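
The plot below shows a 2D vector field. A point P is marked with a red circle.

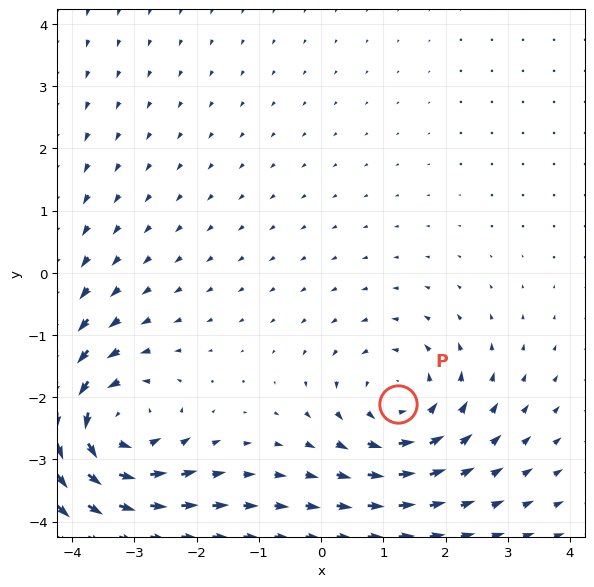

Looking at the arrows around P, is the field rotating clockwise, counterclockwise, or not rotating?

counterclockwise

Near P at (1.2, -2.1) the arrows circulate counterclockwise. The curl (z-component) there is about +3; positive curl means counterclockwise rotation.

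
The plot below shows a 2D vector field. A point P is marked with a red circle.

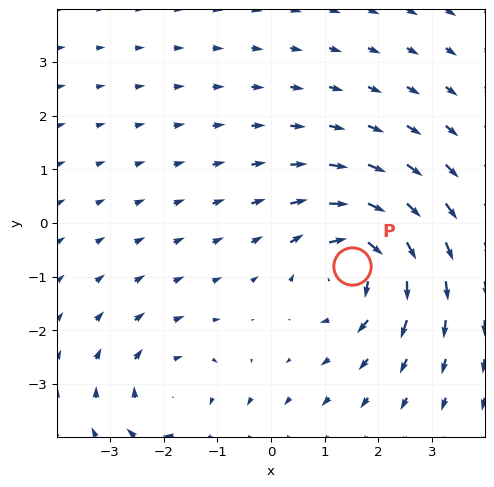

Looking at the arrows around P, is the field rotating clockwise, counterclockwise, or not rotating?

Near P at (1.5, -0.8) the arrows circulate clockwise. The curl (z-component) there is about -6; negative curl means clockwise rotation.

clockwise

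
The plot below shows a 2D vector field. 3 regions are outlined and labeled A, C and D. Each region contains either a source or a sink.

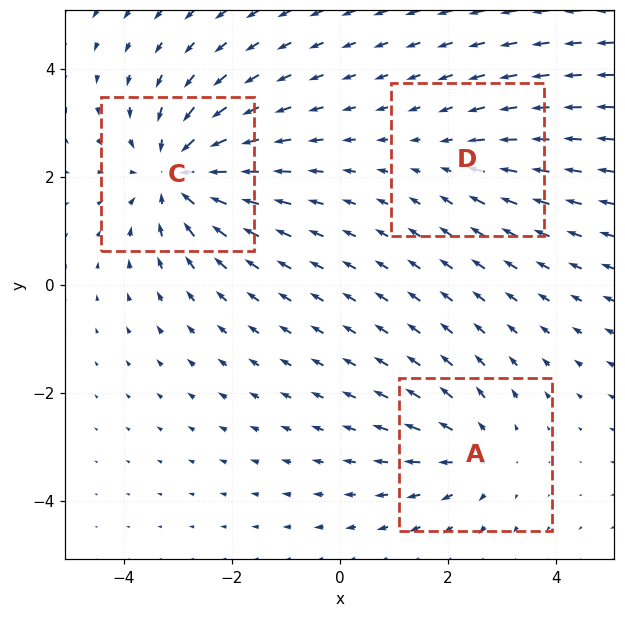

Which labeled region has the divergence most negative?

Divergence at each region's feature centre — A: about +3, C: about -5, D: about -2. Region C is most negative.

C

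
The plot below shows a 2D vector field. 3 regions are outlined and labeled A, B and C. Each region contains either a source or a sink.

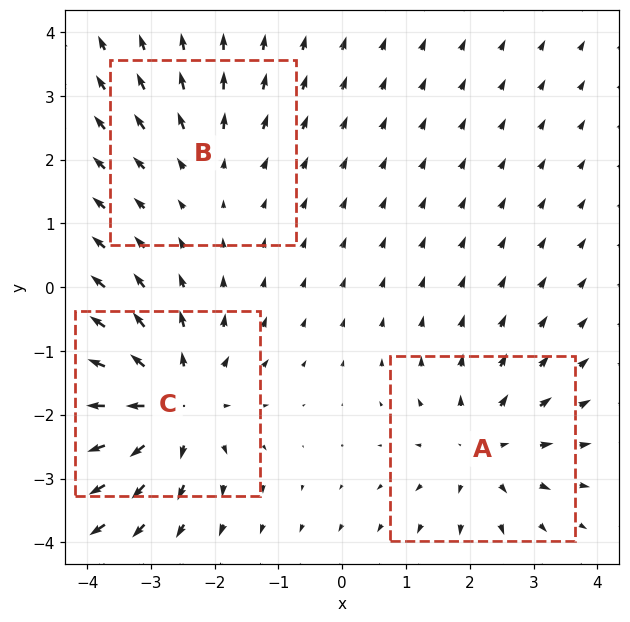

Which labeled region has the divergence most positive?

Divergence at each region's feature centre — A: about +3, B: about +2, C: about +5. Region C is most positive.

C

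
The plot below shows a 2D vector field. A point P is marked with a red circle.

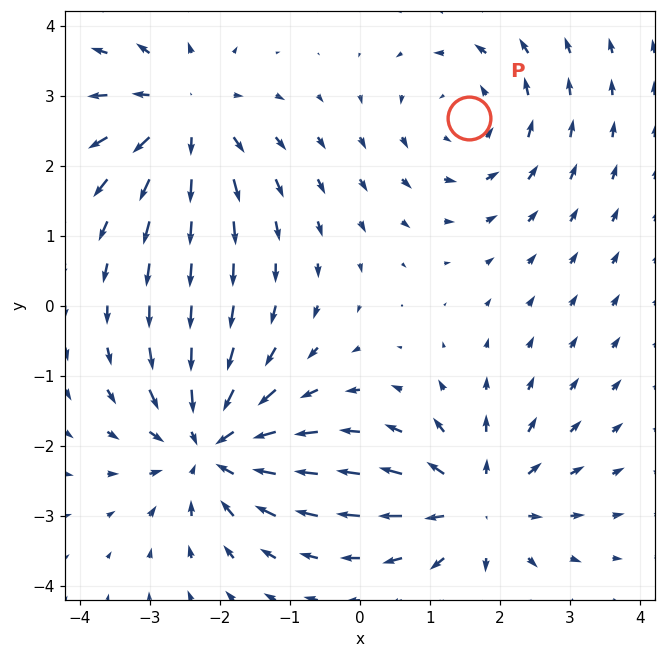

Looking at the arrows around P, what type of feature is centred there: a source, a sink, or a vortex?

At P (1.6, 2.7) the arrows circulate counterclockwise. Divergence ≈0, curl about +3 — near-zero divergence with nonzero curl is a vortex.

vortex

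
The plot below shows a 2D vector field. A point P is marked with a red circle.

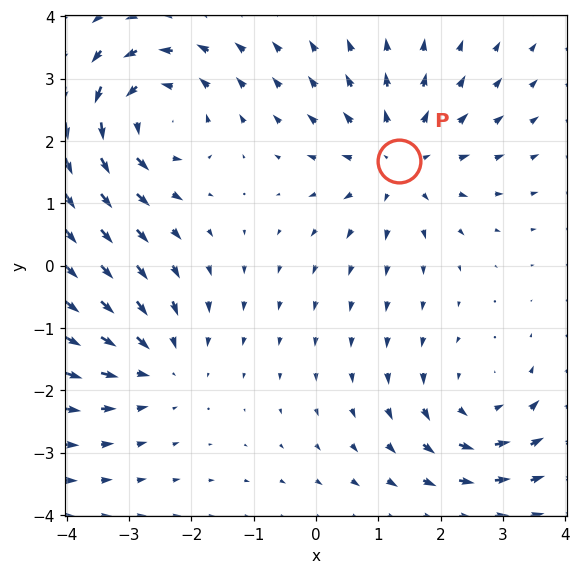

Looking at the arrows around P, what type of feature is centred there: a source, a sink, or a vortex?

At P (1.3, 1.7) the arrows spread outward. Divergence about +3, curl ≈0 — positive divergence with near-zero curl is a source.

source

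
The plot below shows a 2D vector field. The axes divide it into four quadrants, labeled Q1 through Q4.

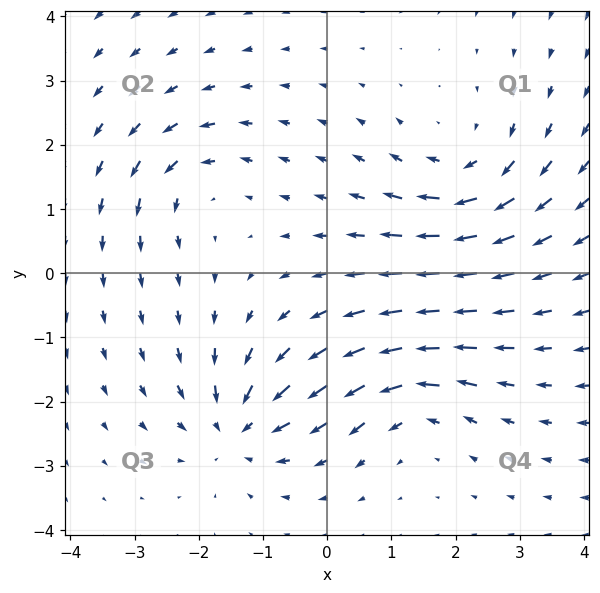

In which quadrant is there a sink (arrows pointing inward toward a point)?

The sink sits at approximately (-1.4, -2.4), which lies in quadrant Q3. The divergence there is about -5, negative as expected for a sink.

Q3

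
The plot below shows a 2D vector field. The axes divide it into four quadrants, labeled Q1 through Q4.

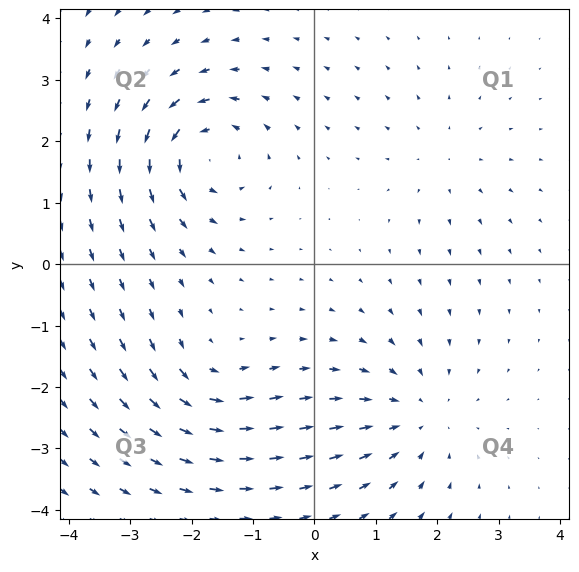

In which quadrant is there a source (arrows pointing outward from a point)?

The source sits at approximately (2.1, 1.7), which lies in quadrant Q1. The divergence there is about +3, positive as expected for a source.

Q1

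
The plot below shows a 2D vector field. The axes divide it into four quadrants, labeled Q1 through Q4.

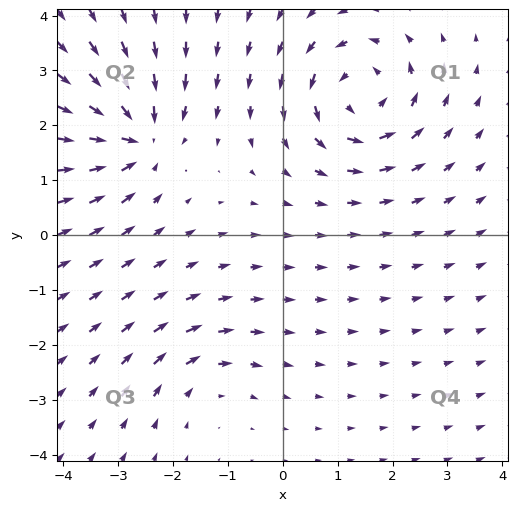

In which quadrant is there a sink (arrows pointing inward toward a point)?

Q2

The sink sits at approximately (-2.7, 1.8), which lies in quadrant Q2. The divergence there is about -6, negative as expected for a sink.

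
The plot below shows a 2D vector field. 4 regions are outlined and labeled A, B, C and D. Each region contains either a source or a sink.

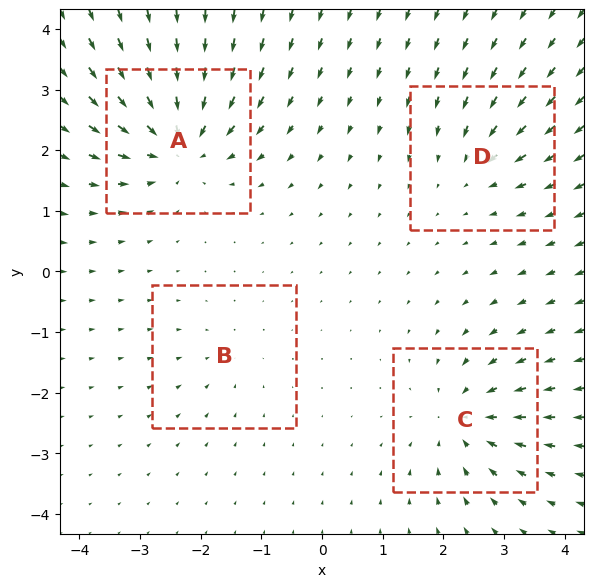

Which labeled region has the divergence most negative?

Divergence at each region's feature centre — A: about -7, B: about -2, C: about -6, D: about -4. Region A is most negative.

A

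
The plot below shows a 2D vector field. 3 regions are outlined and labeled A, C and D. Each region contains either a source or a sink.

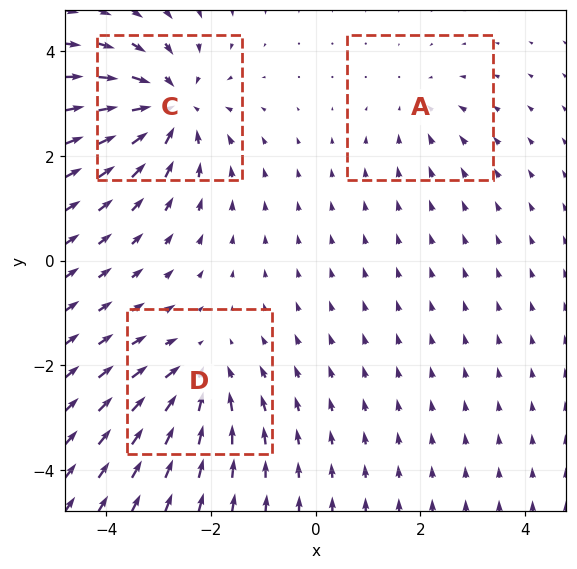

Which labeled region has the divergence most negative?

C

Divergence at each region's feature centre — A: about -2, C: about -5, D: about -3. Region C is most negative.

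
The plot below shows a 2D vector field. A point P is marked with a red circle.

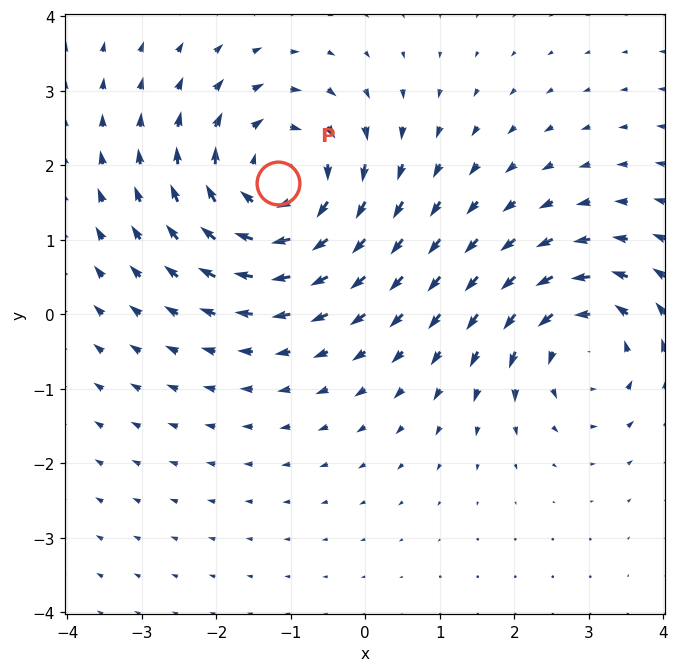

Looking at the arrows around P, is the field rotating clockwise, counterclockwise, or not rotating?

Near P at (-1.2, 1.8) the arrows circulate clockwise. The curl (z-component) there is about -5; negative curl means clockwise rotation.

clockwise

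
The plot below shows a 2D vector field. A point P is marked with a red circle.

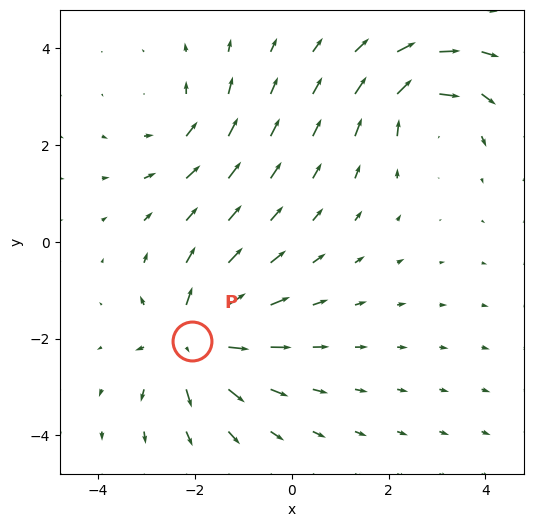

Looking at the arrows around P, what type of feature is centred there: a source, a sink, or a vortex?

source

At P (-2.1, -2.0) the arrows spread outward. Divergence about +6, curl ≈0 — positive divergence with near-zero curl is a source.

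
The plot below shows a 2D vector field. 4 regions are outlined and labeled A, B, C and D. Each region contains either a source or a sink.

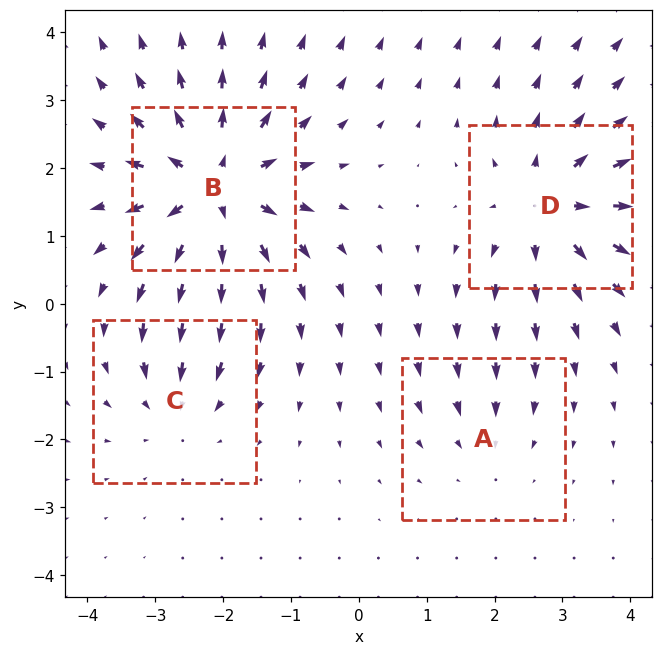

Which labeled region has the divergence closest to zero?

A

Divergence at each region's feature centre — A: about -2, B: about +7, C: about -3, D: about +5. Region A is closest to zero.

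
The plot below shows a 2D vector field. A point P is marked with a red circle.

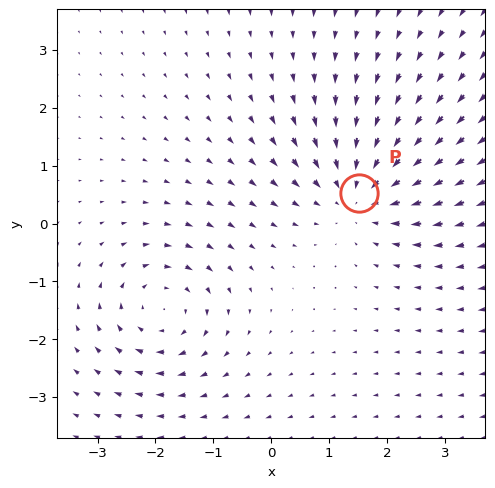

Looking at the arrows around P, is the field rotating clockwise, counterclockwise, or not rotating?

not rotating

Near P at (1.5, 0.5) the arrows show no circulation. The curl there is ≈0.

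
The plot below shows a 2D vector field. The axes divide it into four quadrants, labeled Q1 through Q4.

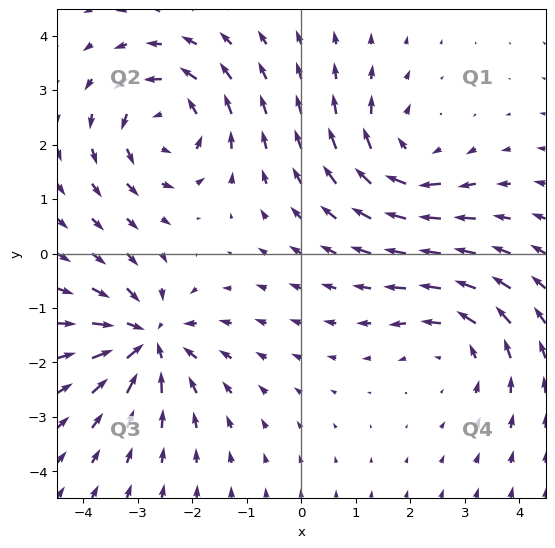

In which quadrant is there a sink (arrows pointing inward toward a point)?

Q3

The sink sits at approximately (-2.8, -1.6), which lies in quadrant Q3. The divergence there is about -6, negative as expected for a sink.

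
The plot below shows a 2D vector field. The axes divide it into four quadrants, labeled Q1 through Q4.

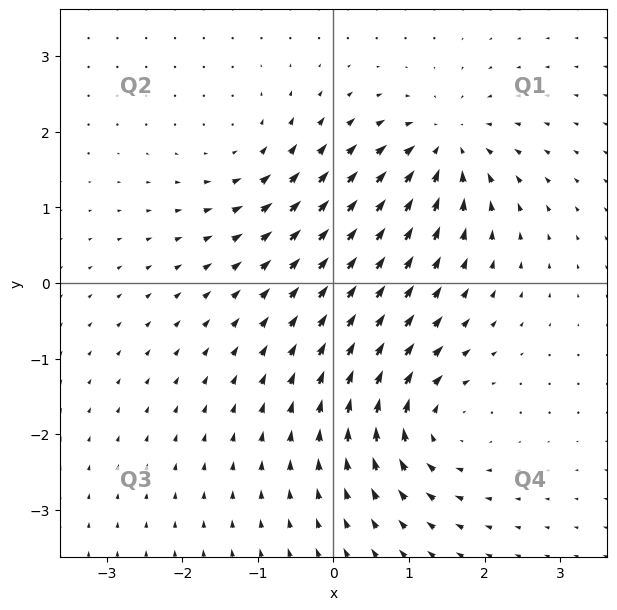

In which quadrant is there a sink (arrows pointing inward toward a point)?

The sink sits at approximately (1.5, 1.8), which lies in quadrant Q1. The divergence there is about -6, negative as expected for a sink.

Q1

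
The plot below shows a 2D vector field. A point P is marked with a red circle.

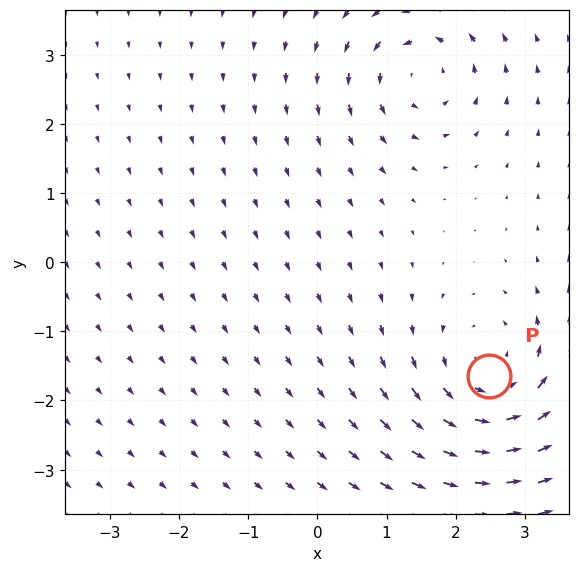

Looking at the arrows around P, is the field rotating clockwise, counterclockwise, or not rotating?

counterclockwise

Near P at (2.5, -1.7) the arrows circulate counterclockwise. The curl (z-component) there is about +5; positive curl means counterclockwise rotation.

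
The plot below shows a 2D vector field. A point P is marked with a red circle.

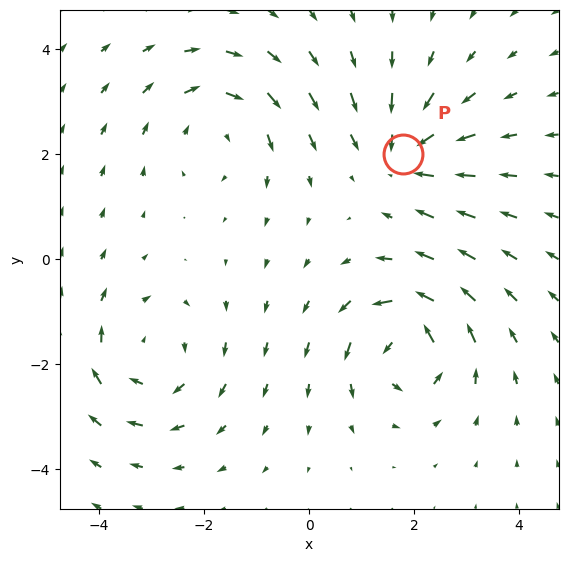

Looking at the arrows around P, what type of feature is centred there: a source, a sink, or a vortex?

sink

At P (1.8, 2.0) the arrows converge inward. Divergence about -4, curl ≈0 — negative divergence with near-zero curl is a sink.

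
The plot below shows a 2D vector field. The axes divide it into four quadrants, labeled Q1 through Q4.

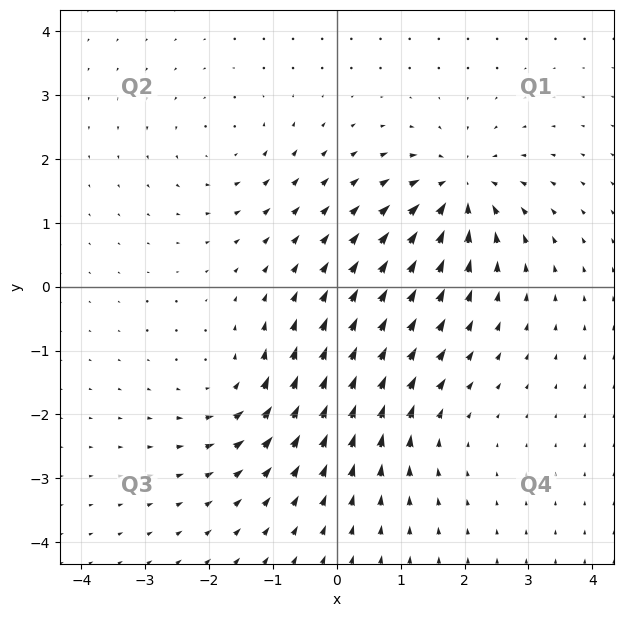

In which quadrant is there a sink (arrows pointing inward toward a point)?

Q1

The sink sits at approximately (1.9, 1.5), which lies in quadrant Q1. The divergence there is about -7, negative as expected for a sink.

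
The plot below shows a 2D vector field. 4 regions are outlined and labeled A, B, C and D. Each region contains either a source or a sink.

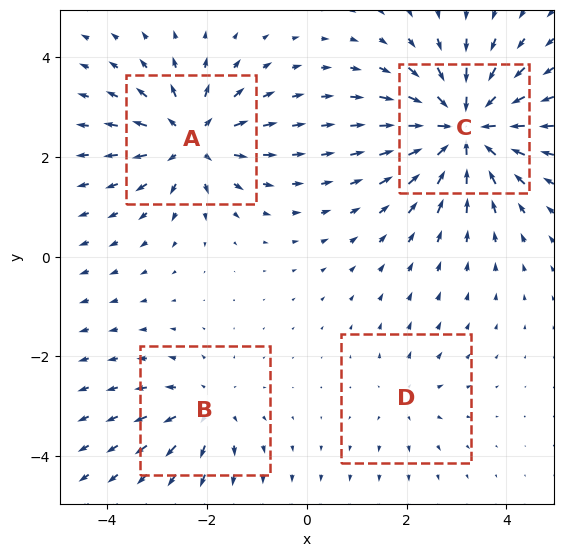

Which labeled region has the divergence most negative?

Divergence at each region's feature centre — A: about +6, B: about +4, C: about -8, D: about +2. Region C is most negative.

C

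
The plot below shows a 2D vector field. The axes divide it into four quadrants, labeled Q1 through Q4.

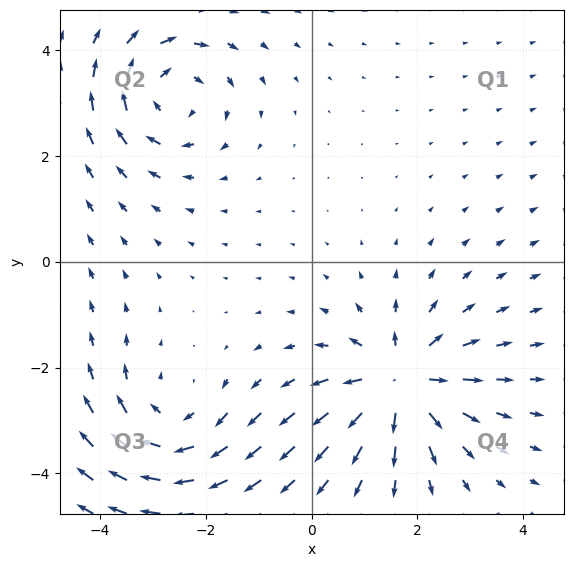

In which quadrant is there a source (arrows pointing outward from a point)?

Q4

The source sits at approximately (1.7, -2.3), which lies in quadrant Q4. The divergence there is about +6, positive as expected for a source.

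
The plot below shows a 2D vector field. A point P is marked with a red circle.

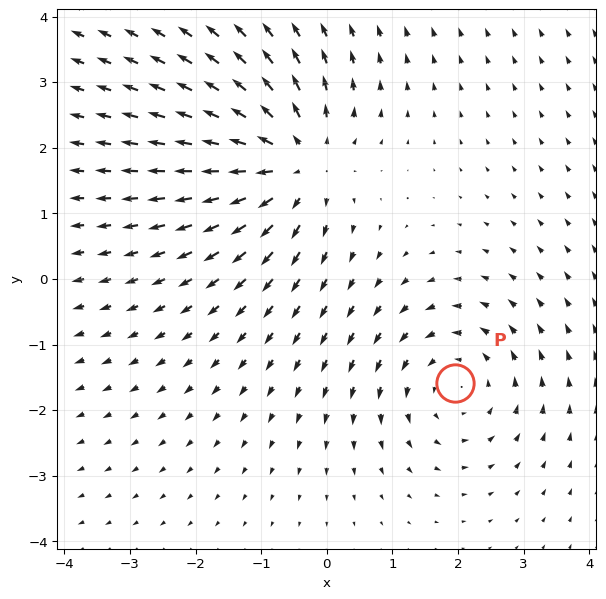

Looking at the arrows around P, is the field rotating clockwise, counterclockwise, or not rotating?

Near P at (2.0, -1.6) the arrows circulate counterclockwise. The curl (z-component) there is about +3; positive curl means counterclockwise rotation.

counterclockwise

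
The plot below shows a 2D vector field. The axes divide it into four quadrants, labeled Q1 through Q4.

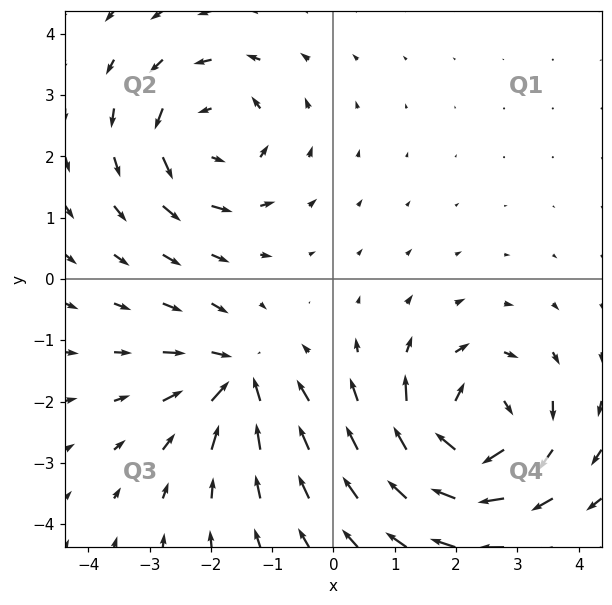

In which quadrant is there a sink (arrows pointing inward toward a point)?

Q3

The sink sits at approximately (-1.5, -1.6), which lies in quadrant Q3. The divergence there is about -4, negative as expected for a sink.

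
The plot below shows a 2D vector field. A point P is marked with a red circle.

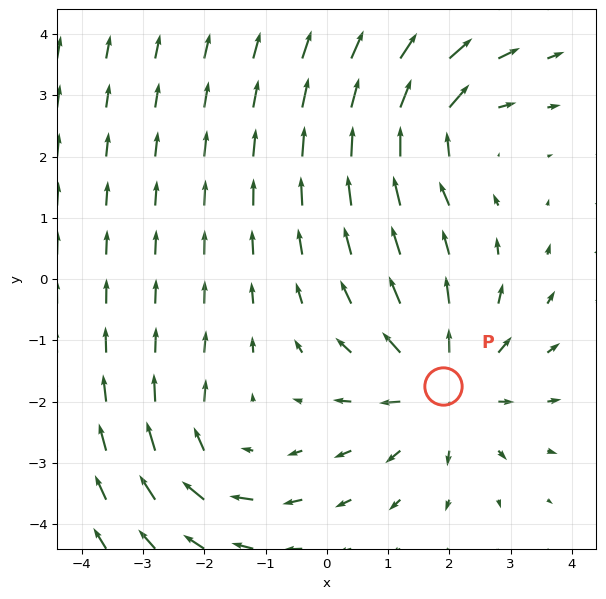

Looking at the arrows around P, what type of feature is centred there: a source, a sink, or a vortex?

At P (1.9, -1.7) the arrows spread outward. Divergence about +4, curl ≈0 — positive divergence with near-zero curl is a source.

source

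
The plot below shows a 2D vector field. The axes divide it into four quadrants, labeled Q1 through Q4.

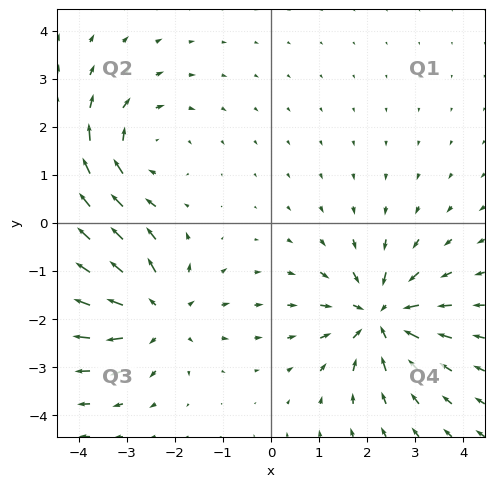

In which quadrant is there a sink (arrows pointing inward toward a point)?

Q4

The sink sits at approximately (2.3, -1.9), which lies in quadrant Q4. The divergence there is about -4, negative as expected for a sink.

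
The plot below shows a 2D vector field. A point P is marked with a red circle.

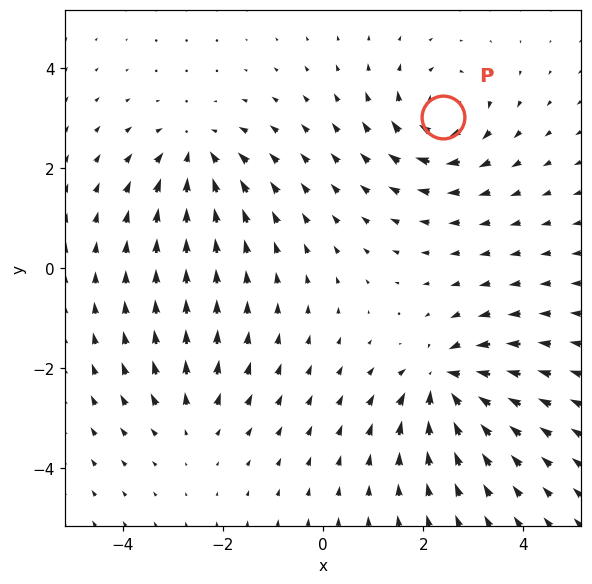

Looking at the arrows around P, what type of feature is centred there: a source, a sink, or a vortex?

At P (2.4, 3.0) the arrows circulate clockwise. Divergence ≈0, curl about -5 — near-zero divergence with nonzero curl is a vortex.

vortex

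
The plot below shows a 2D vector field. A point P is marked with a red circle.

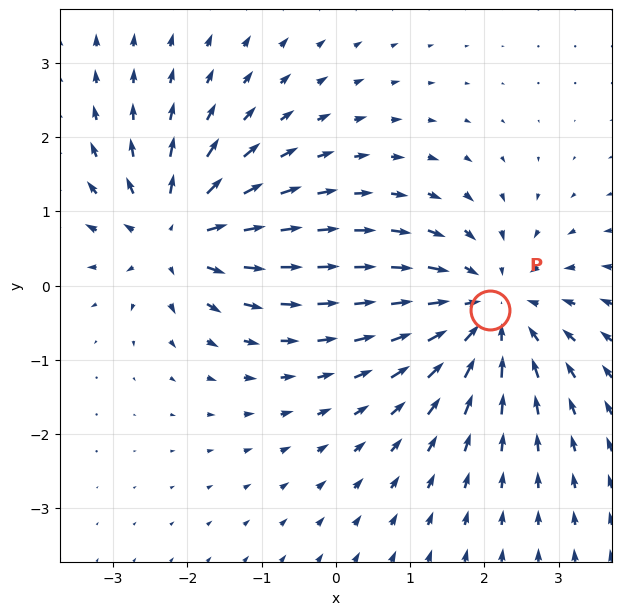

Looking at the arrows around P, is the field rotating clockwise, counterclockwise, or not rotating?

not rotating

Near P at (2.1, -0.3) the arrows show no circulation. The curl there is ≈0.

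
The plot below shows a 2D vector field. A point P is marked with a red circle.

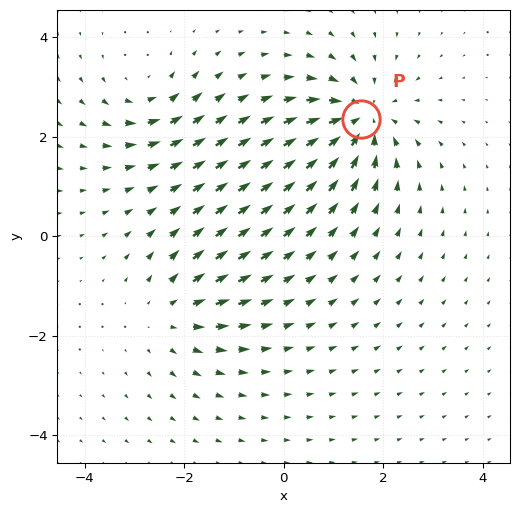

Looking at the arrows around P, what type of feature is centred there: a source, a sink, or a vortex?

At P (1.5, 2.4) the arrows converge inward. Divergence about -5, curl ≈0 — negative divergence with near-zero curl is a sink.

sink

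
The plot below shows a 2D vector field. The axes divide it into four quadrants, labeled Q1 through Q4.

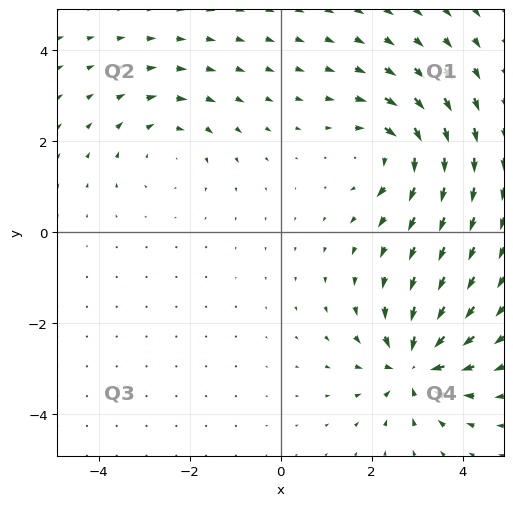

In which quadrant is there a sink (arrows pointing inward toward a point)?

The sink sits at approximately (2.9, -2.9), which lies in quadrant Q4. The divergence there is about -6, negative as expected for a sink.

Q4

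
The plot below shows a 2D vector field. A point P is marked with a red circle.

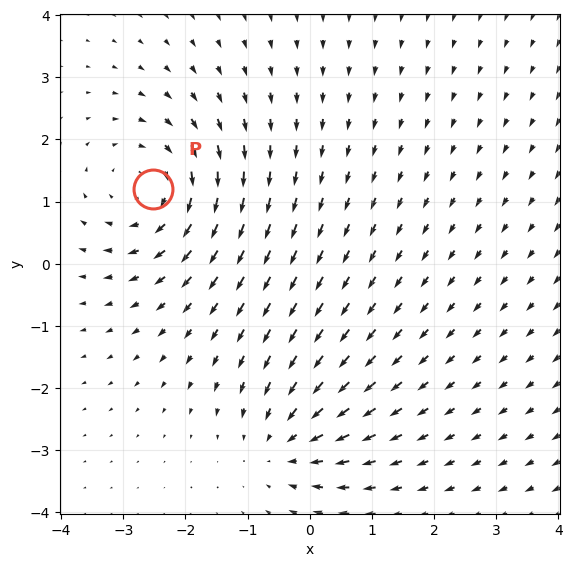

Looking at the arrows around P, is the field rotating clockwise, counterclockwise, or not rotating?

clockwise

Near P at (-2.5, 1.2) the arrows circulate clockwise. The curl (z-component) there is about -4; negative curl means clockwise rotation.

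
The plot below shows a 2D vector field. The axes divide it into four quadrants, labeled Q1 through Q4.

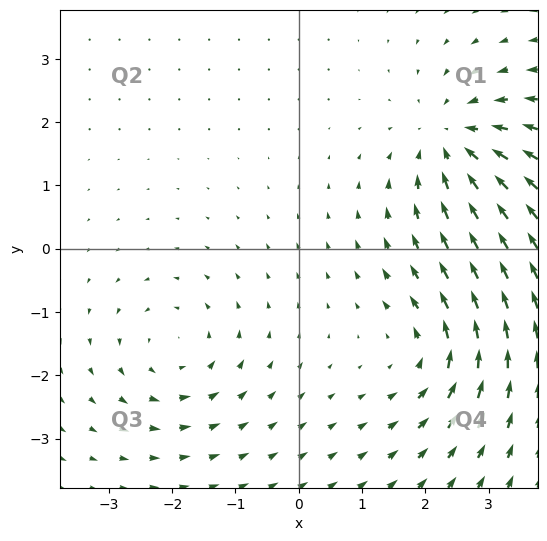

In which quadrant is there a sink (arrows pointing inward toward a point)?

Q1

The sink sits at approximately (2.4, 1.7), which lies in quadrant Q1. The divergence there is about -5, negative as expected for a sink.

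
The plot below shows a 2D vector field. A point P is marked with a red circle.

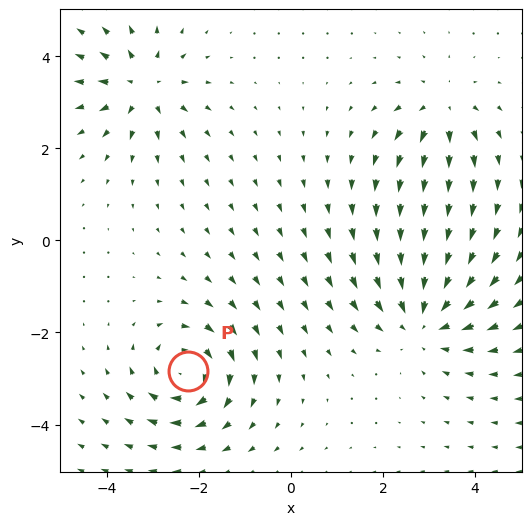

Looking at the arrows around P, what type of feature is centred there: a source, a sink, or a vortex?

vortex

At P (-2.2, -2.8) the arrows circulate clockwise. Divergence ≈0, curl about -5 — near-zero divergence with nonzero curl is a vortex.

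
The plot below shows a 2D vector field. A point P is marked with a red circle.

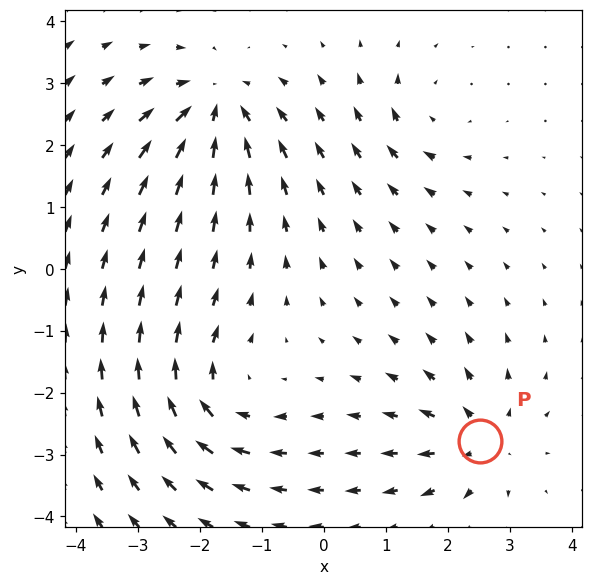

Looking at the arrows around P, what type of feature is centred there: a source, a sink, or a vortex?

At P (2.5, -2.8) the arrows spread outward. Divergence about +5, curl ≈0 — positive divergence with near-zero curl is a source.

source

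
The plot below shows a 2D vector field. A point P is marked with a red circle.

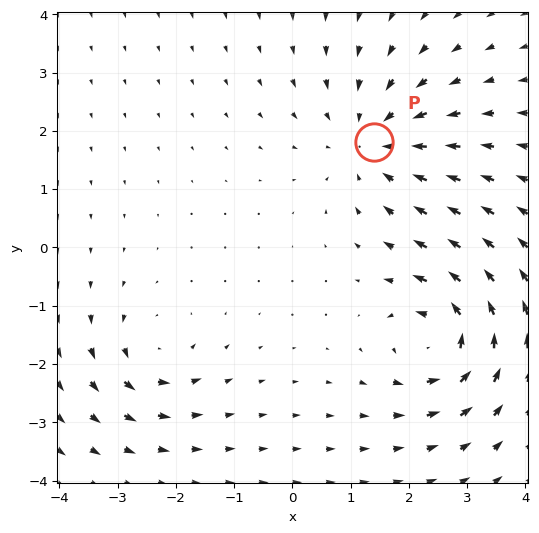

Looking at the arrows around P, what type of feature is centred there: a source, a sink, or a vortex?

At P (1.4, 1.8) the arrows converge inward. Divergence about -4, curl ≈0 — negative divergence with near-zero curl is a sink.

sink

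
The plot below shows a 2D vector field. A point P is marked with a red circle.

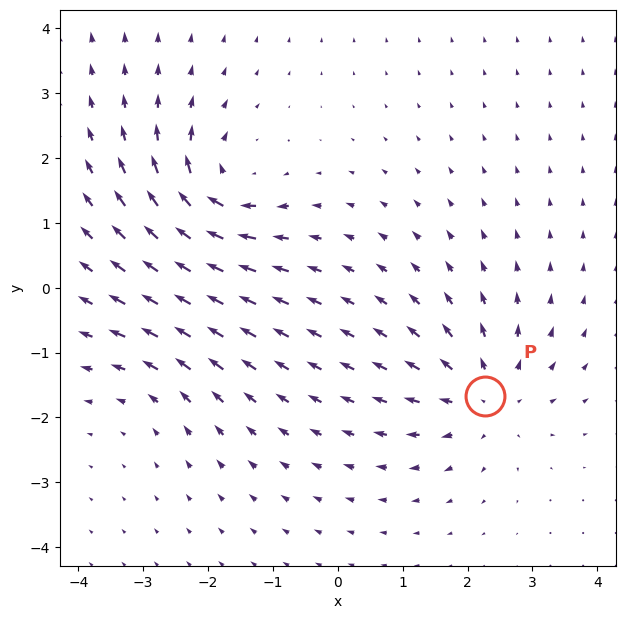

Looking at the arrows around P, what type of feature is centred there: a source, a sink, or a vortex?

At P (2.3, -1.7) the arrows spread outward. Divergence about +5, curl ≈0 — positive divergence with near-zero curl is a source.

source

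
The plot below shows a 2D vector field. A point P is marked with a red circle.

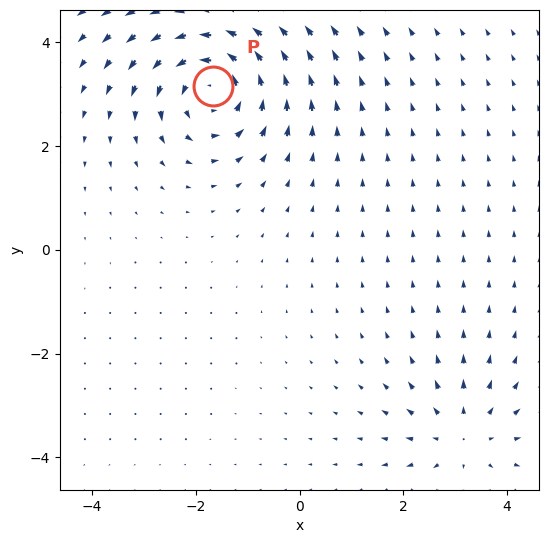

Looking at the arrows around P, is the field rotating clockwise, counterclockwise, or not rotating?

Near P at (-1.7, 3.2) the arrows circulate counterclockwise. The curl (z-component) there is about +4; positive curl means counterclockwise rotation.

counterclockwise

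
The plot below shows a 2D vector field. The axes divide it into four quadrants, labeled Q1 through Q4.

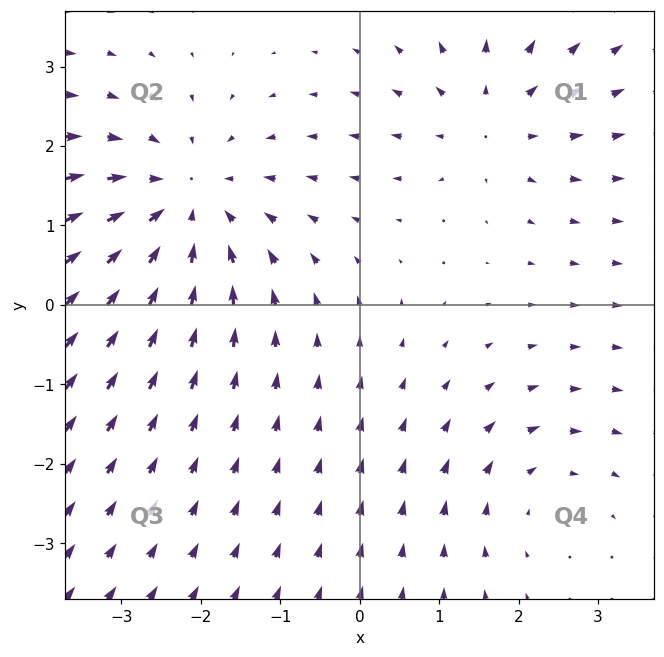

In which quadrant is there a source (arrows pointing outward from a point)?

Q1

The source sits at approximately (1.7, 2.3), which lies in quadrant Q1. The divergence there is about +3, positive as expected for a source.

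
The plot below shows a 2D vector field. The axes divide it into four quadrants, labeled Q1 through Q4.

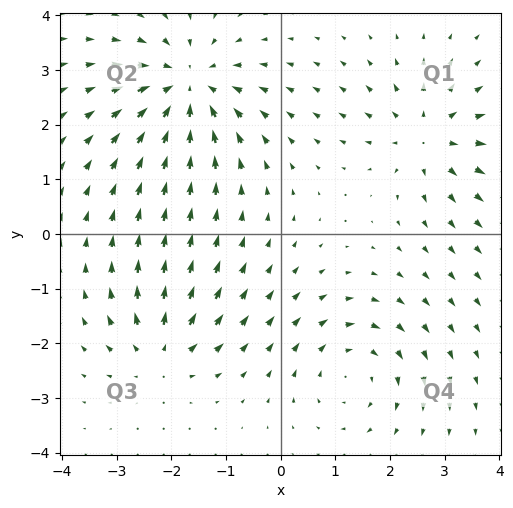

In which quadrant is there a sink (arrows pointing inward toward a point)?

Q2

The sink sits at approximately (-1.7, 2.7), which lies in quadrant Q2. The divergence there is about -5, negative as expected for a sink.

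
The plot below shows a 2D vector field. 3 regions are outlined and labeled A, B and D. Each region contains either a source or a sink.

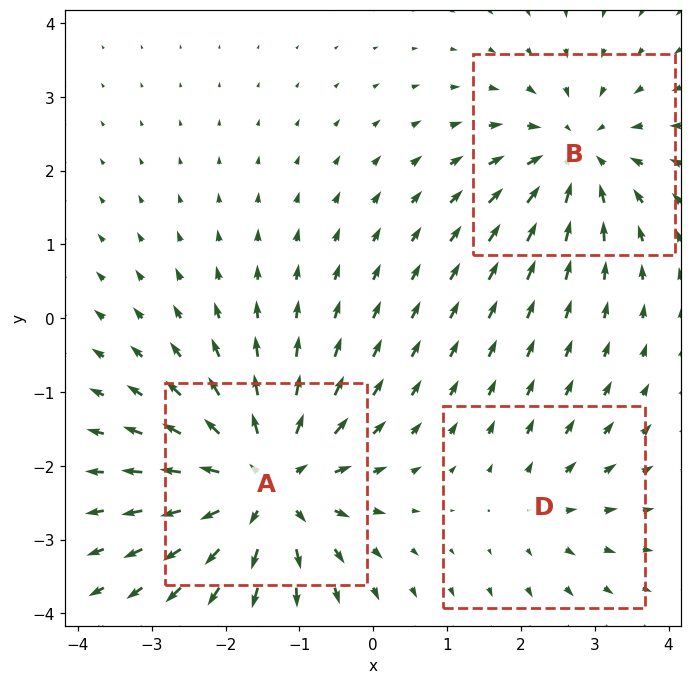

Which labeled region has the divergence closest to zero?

D

Divergence at each region's feature centre — A: about +5, B: about -4, D: about +2. Region D is closest to zero.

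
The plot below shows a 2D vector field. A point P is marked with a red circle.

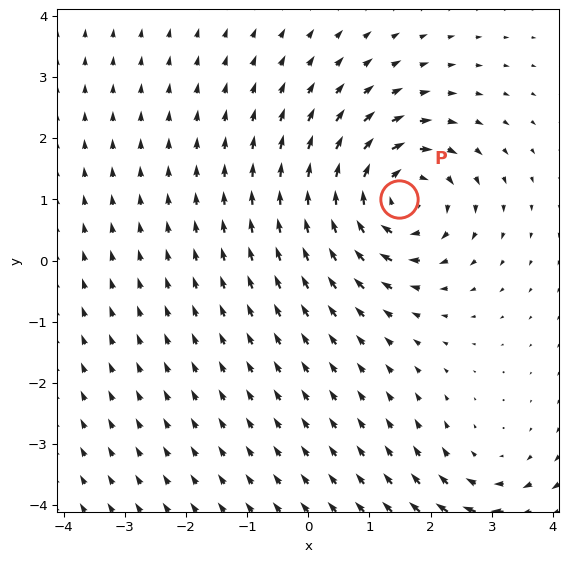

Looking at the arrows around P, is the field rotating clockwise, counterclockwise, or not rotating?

Near P at (1.5, 1.0) the arrows circulate clockwise. The curl (z-component) there is about -5; negative curl means clockwise rotation.

clockwise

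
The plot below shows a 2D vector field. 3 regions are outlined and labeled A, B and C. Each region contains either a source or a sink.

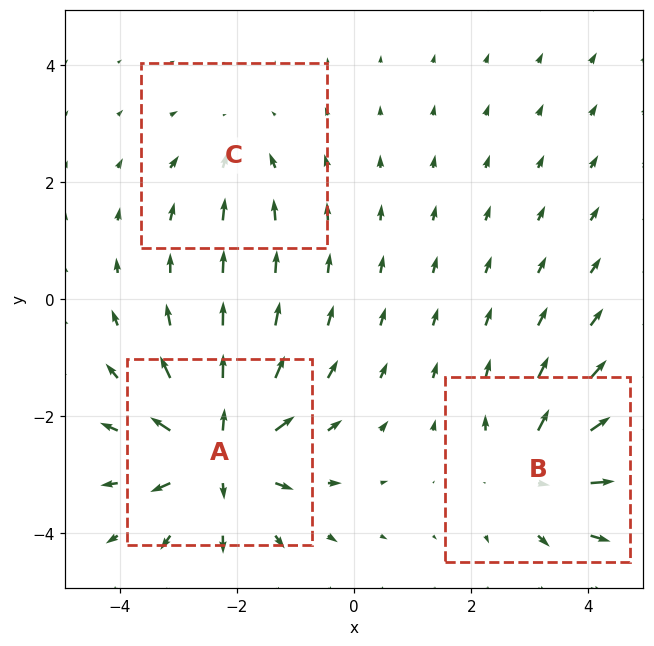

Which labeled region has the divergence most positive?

A

Divergence at each region's feature centre — A: about +5, B: about +4, C: about -2. Region A is most positive.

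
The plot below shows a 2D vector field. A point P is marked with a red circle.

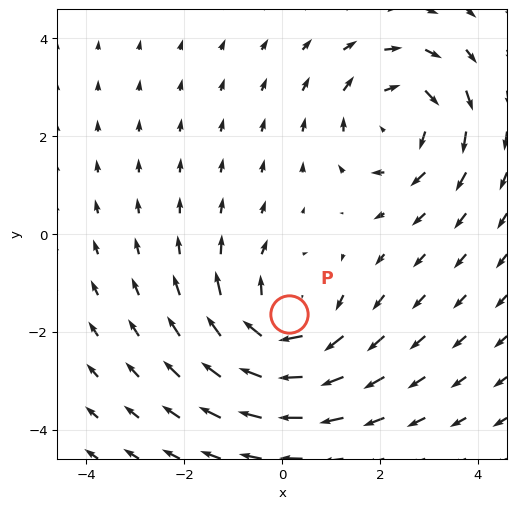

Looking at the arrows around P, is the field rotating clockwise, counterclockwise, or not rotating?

Near P at (0.1, -1.6) the arrows circulate clockwise. The curl (z-component) there is about -3; negative curl means clockwise rotation.

clockwise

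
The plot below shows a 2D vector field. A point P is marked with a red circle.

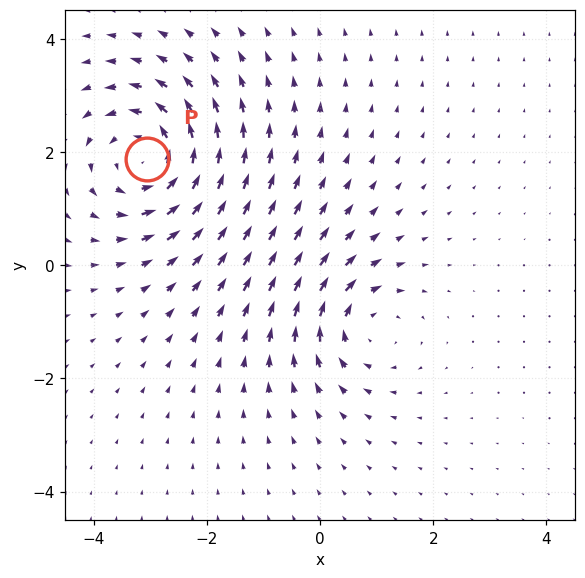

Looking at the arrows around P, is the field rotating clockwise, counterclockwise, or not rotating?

counterclockwise

Near P at (-3.1, 1.9) the arrows circulate counterclockwise. The curl (z-component) there is about +5; positive curl means counterclockwise rotation.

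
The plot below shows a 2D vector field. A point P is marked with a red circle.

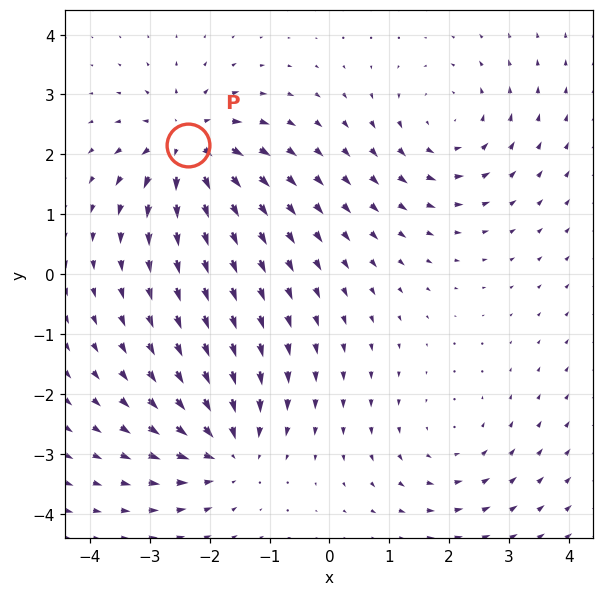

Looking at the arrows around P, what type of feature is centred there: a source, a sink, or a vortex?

At P (-2.4, 2.2) the arrows spread outward. Divergence about +7, curl ≈0 — positive divergence with near-zero curl is a source.

source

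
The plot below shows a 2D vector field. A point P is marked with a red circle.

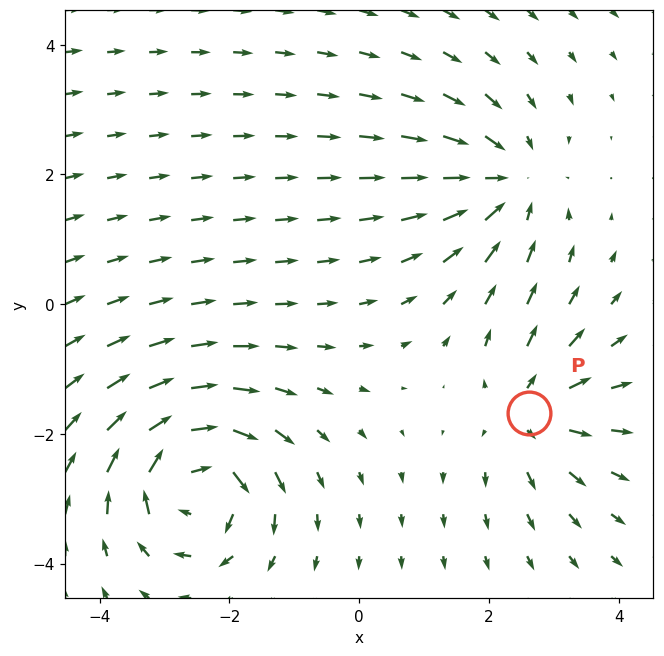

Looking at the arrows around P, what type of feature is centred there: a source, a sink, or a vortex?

source

At P (2.6, -1.7) the arrows spread outward. Divergence about +3, curl ≈0 — positive divergence with near-zero curl is a source.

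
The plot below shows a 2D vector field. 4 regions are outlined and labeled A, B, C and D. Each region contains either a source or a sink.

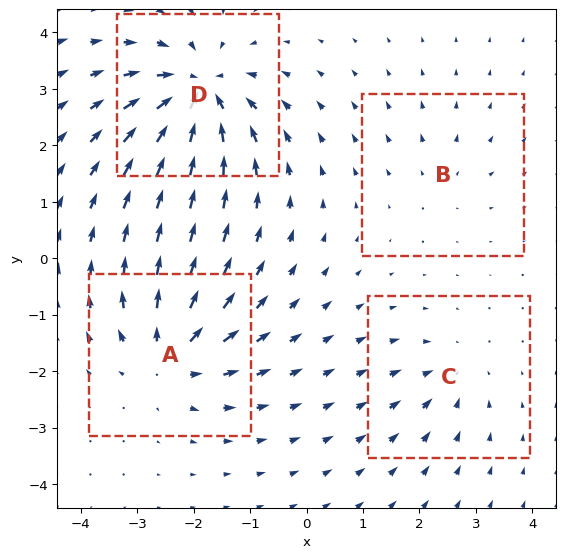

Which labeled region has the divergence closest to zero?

Divergence at each region's feature centre — A: about +6, B: about +2, C: about -4, D: about -9. Region B is closest to zero.

B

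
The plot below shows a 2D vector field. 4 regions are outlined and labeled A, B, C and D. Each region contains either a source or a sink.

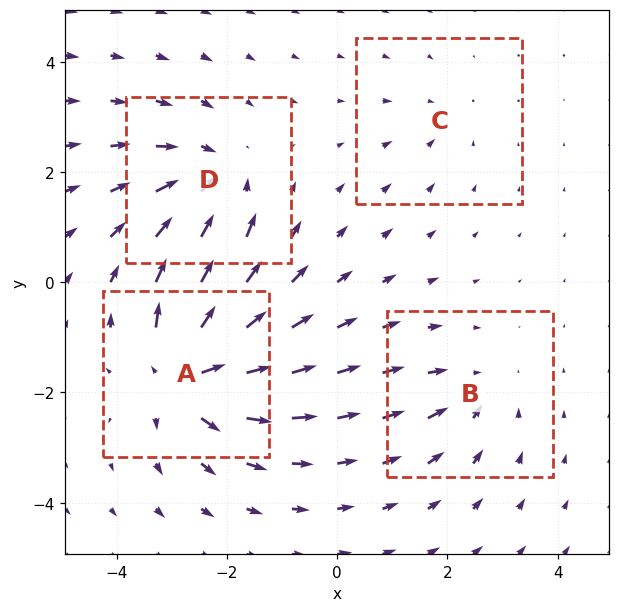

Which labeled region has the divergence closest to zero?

Divergence at each region's feature centre — A: about +8, B: about -3, C: about -2, D: about -5. Region C is closest to zero.

C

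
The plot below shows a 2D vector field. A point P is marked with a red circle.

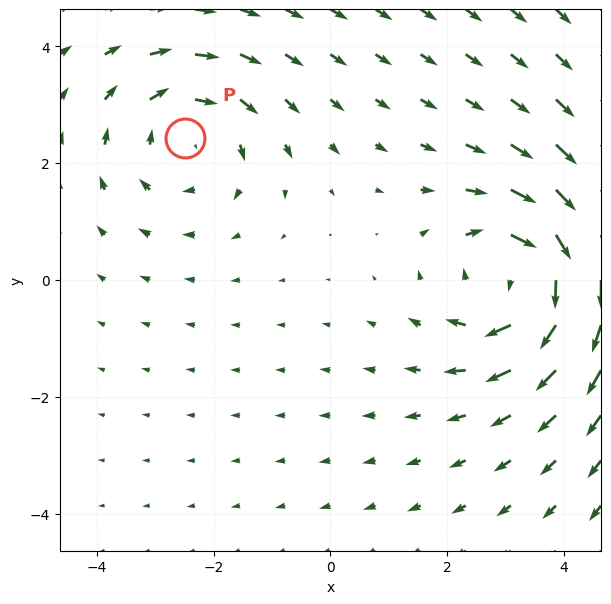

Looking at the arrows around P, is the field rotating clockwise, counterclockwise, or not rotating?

clockwise

Near P at (-2.5, 2.4) the arrows circulate clockwise. The curl (z-component) there is about -2; negative curl means clockwise rotation.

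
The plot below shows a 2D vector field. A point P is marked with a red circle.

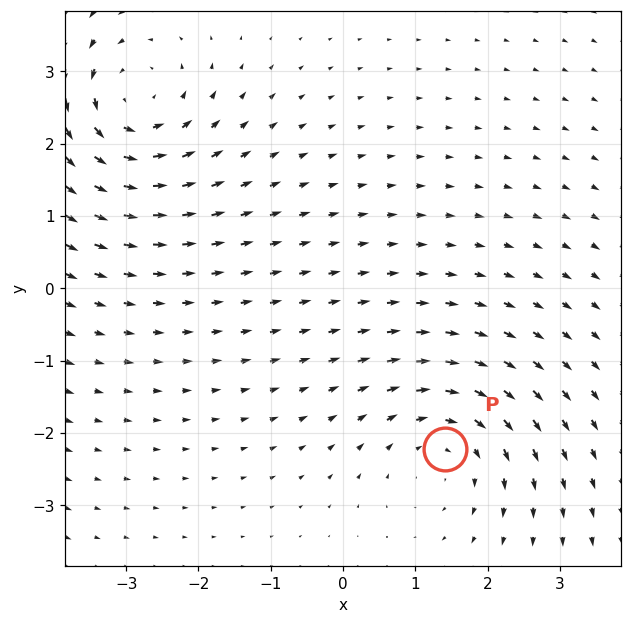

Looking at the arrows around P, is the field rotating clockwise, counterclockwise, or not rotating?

clockwise

Near P at (1.4, -2.2) the arrows circulate clockwise. The curl (z-component) there is about -4; negative curl means clockwise rotation.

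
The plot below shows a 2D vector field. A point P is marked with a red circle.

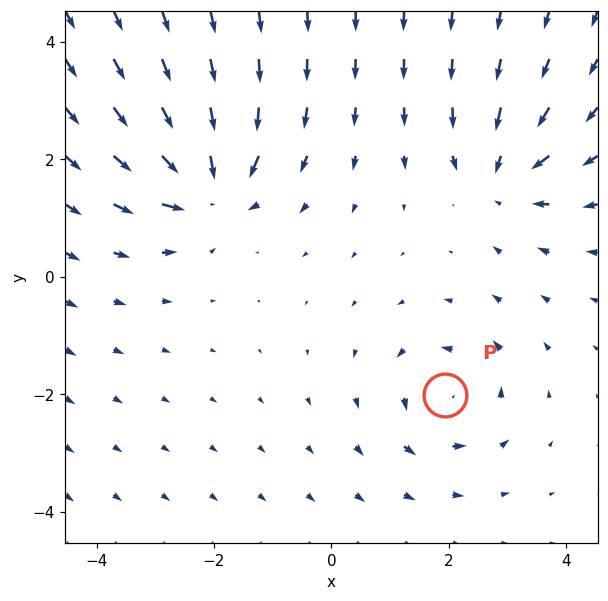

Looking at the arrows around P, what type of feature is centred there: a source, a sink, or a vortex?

At P (1.9, -2.0) the arrows circulate counterclockwise. Divergence ≈0, curl about +4 — near-zero divergence with nonzero curl is a vortex.

vortex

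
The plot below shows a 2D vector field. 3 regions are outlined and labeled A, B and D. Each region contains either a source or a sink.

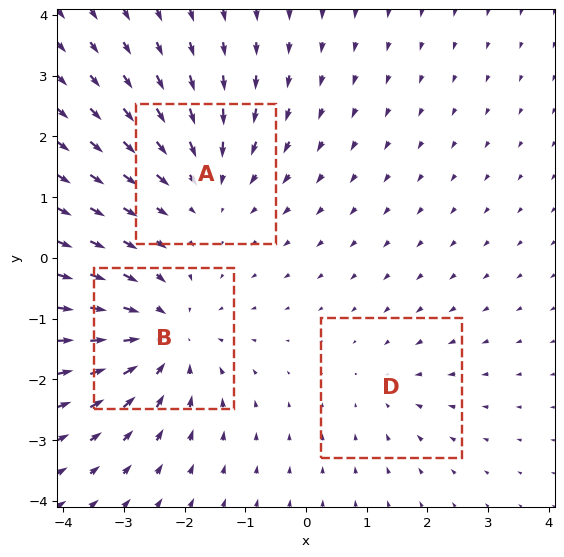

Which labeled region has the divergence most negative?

B

Divergence at each region's feature centre — A: about -3, B: about -4, D: about -2. Region B is most negative.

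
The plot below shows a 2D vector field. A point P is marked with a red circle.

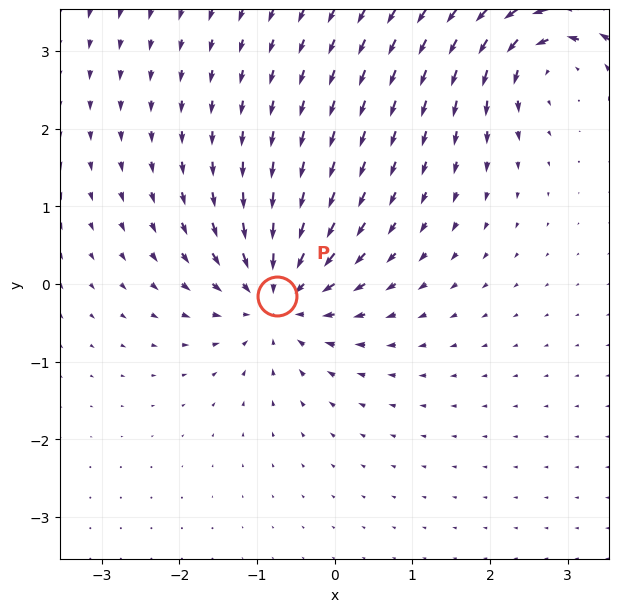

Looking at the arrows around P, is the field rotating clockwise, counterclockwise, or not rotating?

Near P at (-0.7, -0.2) the arrows show no circulation. The curl there is ≈0.

not rotating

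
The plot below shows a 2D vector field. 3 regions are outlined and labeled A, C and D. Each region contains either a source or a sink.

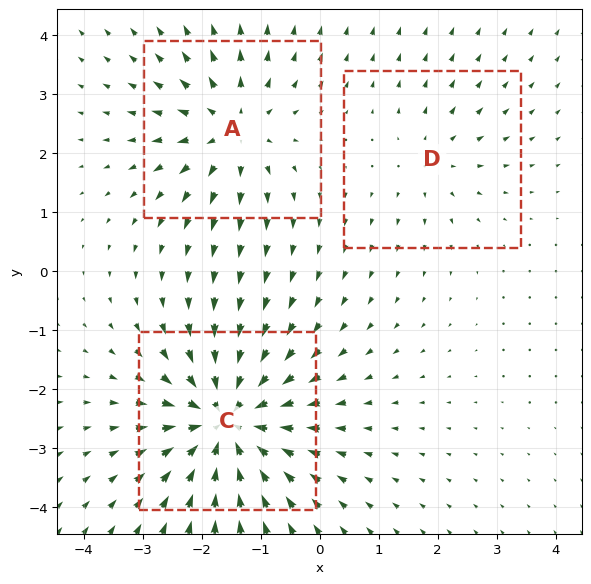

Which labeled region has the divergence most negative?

C

Divergence at each region's feature centre — A: about +4, C: about -6, D: about +2. Region C is most negative.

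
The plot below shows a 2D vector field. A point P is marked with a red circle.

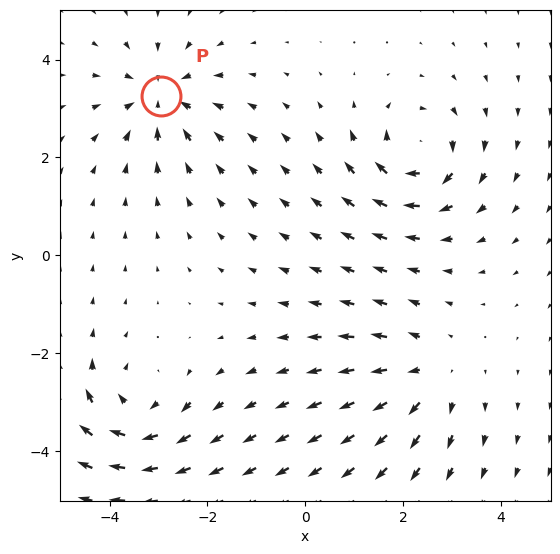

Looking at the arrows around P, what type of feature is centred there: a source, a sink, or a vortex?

At P (-3.0, 3.2) the arrows converge inward. Divergence about -4, curl ≈0 — negative divergence with near-zero curl is a sink.

sink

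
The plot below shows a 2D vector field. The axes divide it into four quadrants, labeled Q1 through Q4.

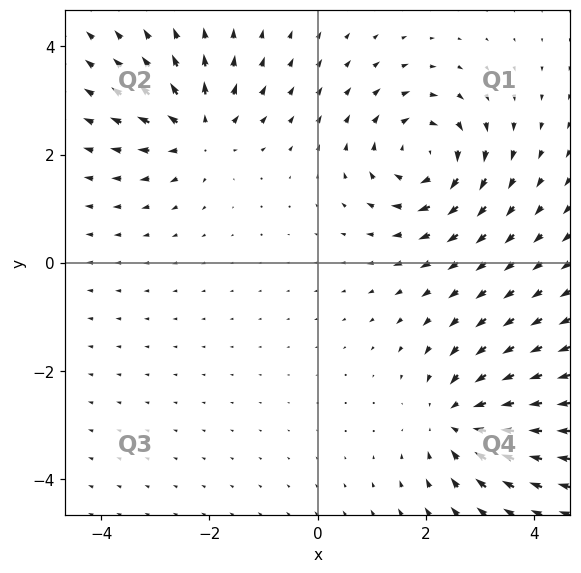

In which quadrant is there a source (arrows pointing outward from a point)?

Q2

The source sits at approximately (-2.2, 2.4), which lies in quadrant Q2. The divergence there is about +4, positive as expected for a source.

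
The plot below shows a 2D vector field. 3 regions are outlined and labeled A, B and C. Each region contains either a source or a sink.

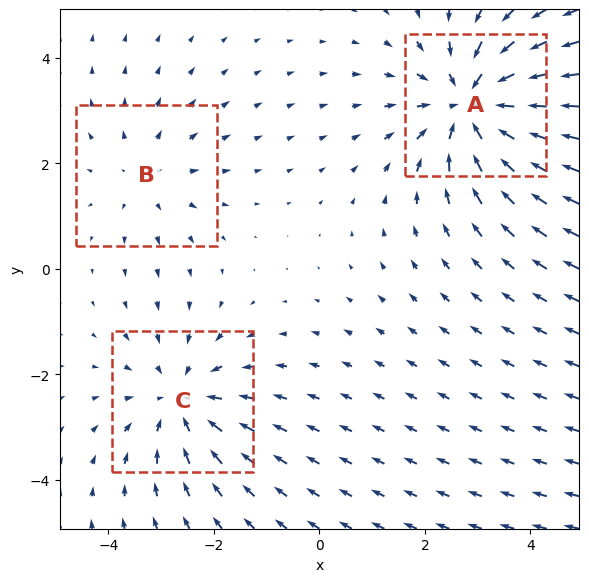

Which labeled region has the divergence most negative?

A

Divergence at each region's feature centre — A: about -4, B: about +2, C: about -3. Region A is most negative.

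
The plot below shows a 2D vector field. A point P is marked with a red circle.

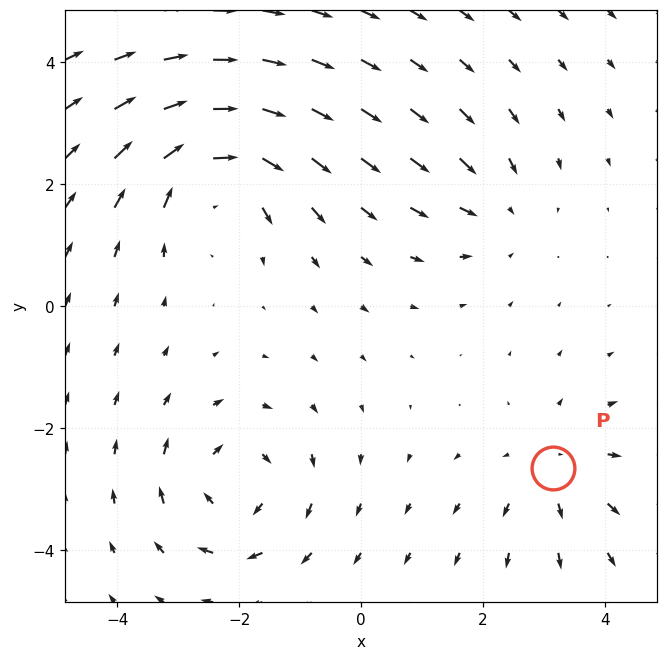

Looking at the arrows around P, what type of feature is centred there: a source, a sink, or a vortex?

source

At P (3.2, -2.6) the arrows spread outward. Divergence about +3, curl ≈0 — positive divergence with near-zero curl is a source.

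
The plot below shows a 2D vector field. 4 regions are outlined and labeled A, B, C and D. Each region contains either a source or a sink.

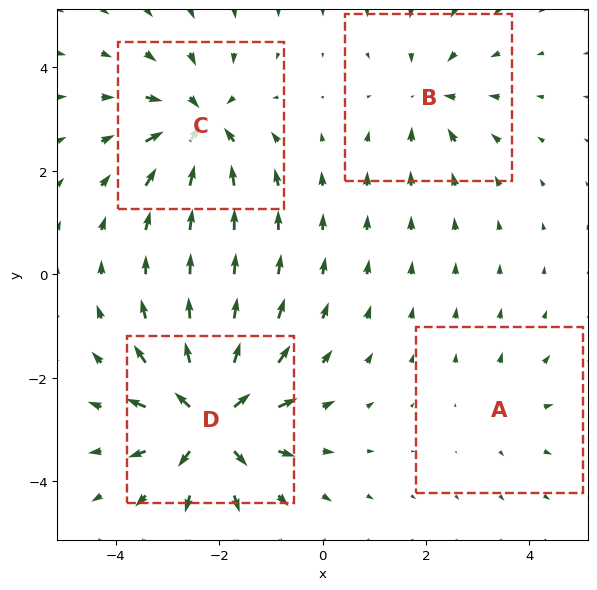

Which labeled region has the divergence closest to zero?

A

Divergence at each region's feature centre — A: about +2, B: about -4, C: about -6, D: about +8. Region A is closest to zero.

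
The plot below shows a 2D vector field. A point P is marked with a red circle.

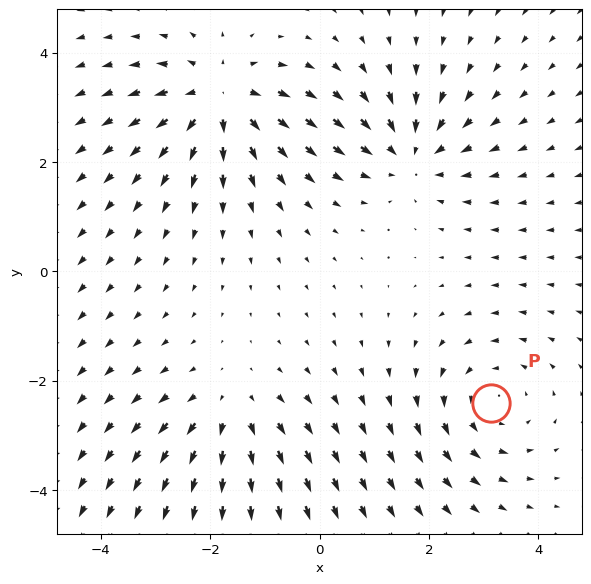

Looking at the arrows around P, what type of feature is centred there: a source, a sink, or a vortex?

vortex

At P (3.1, -2.4) the arrows circulate counterclockwise. Divergence ≈0, curl about +4 — near-zero divergence with nonzero curl is a vortex.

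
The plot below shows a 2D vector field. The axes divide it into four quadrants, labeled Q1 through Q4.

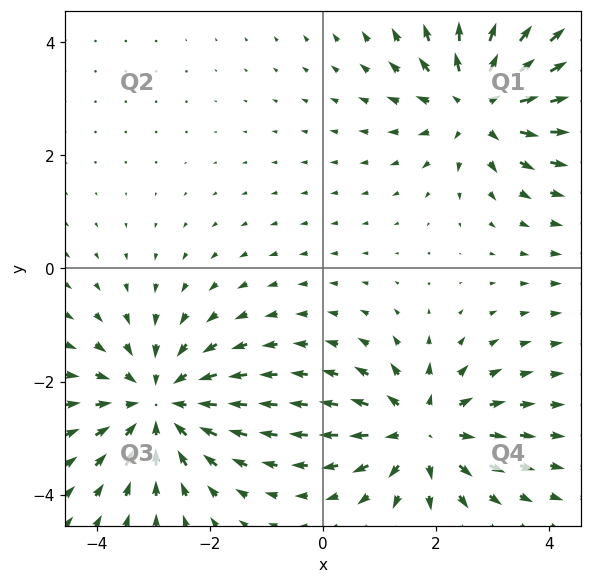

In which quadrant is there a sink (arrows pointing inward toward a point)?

The sink sits at approximately (-2.9, -2.4), which lies in quadrant Q3. The divergence there is about -3, negative as expected for a sink.

Q3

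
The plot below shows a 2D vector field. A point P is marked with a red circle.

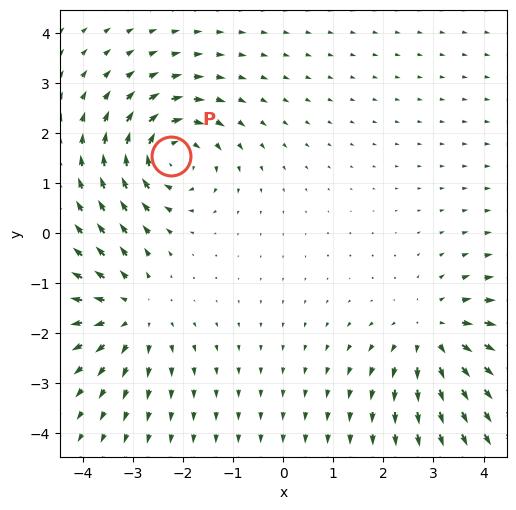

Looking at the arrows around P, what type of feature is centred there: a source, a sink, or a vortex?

vortex

At P (-2.2, 1.5) the arrows circulate clockwise. Divergence ≈0, curl about -5 — near-zero divergence with nonzero curl is a vortex.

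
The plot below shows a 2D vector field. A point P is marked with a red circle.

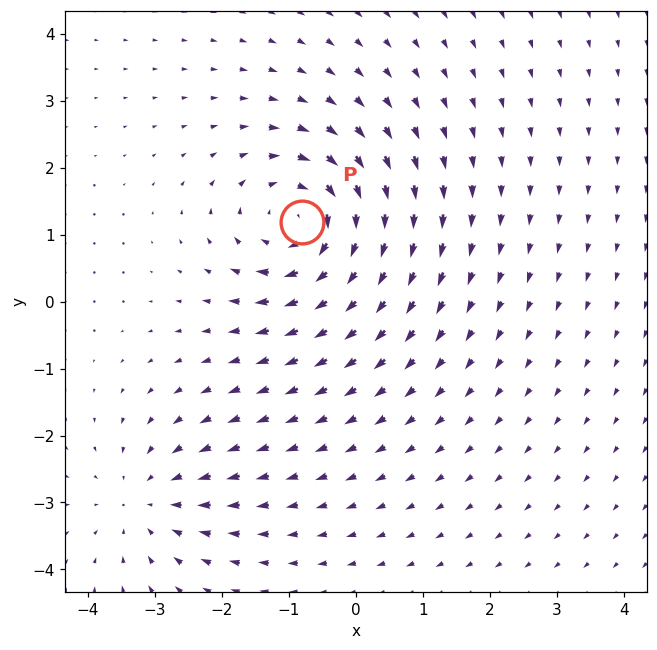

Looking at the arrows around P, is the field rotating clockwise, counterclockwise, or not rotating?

clockwise

Near P at (-0.8, 1.2) the arrows circulate clockwise. The curl (z-component) there is about -5; negative curl means clockwise rotation.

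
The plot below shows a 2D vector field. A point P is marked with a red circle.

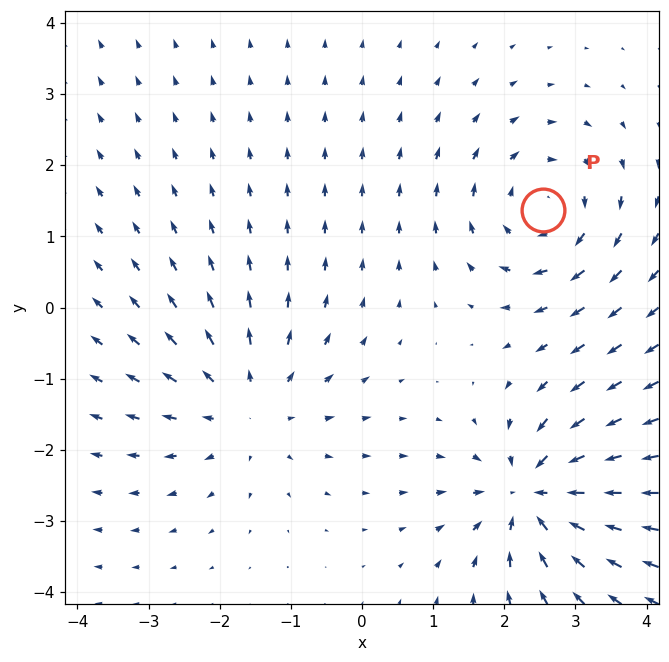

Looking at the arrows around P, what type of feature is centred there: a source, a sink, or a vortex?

At P (2.5, 1.4) the arrows circulate clockwise. Divergence ≈0, curl about -4 — near-zero divergence with nonzero curl is a vortex.

vortex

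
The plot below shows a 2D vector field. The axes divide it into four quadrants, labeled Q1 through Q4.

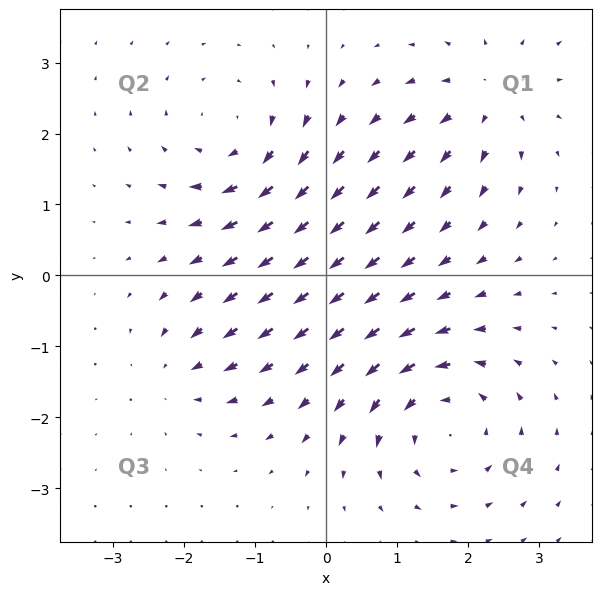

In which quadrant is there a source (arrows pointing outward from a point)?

Q1

The source sits at approximately (2.3, 2.5), which lies in quadrant Q1. The divergence there is about +4, positive as expected for a source.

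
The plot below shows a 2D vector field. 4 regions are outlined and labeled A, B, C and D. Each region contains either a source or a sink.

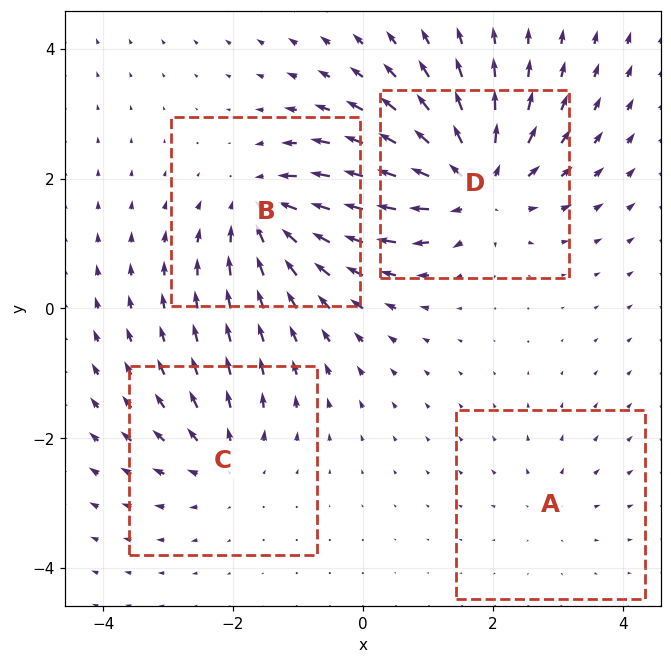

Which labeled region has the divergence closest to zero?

Divergence at each region's feature centre — A: about +2, B: about -6, C: about +4, D: about +7. Region A is closest to zero.

A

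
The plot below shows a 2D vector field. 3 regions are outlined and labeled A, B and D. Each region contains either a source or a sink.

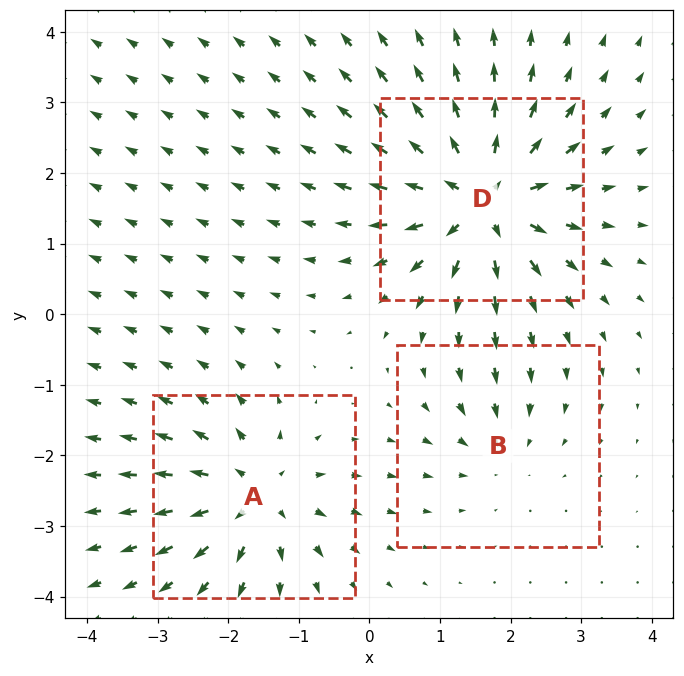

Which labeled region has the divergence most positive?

Divergence at each region's feature centre — A: about +4, B: about -2, D: about +6. Region D is most positive.

D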